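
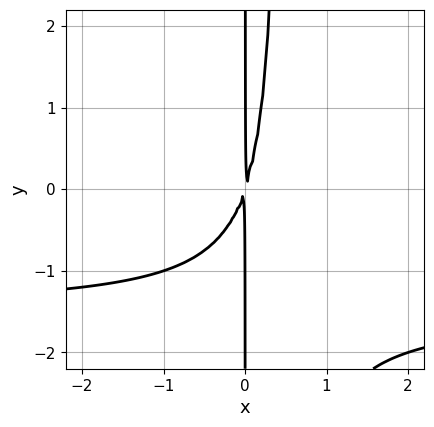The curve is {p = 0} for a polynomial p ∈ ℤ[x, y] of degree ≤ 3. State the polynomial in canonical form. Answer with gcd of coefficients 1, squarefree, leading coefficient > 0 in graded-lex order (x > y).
2*x^2*y + 3*x^2 - x*y

(a) The degree is 3 — a generic line meets the curve in up to 3 points.
(b) From the visible intercepts: every point of the y-axis in the box is on the curve.
(c) Fitting integer coefficients to these (and the overall shape) gives p.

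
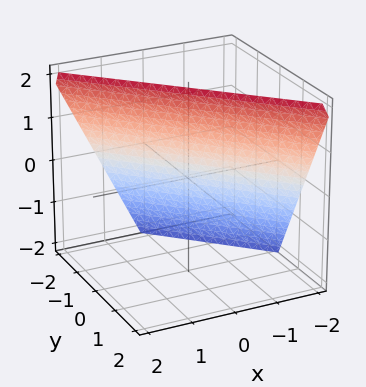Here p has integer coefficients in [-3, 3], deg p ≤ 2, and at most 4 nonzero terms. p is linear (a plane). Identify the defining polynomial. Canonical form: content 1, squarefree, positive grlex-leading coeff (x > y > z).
2*x + 2*y - z + 2

(a) Degree: every cross-section is a straight line — this is a plane, so deg p = 1.
(b) From the visible intercepts: it meets the x-axis at x = -1 (among the integer gridlines); it meets the z-axis at z = 2 (among the integer gridlines); it meets the y-axis at y = -1 (among the integer gridlines).
(c) Together with the visible shape, these determine p as stated.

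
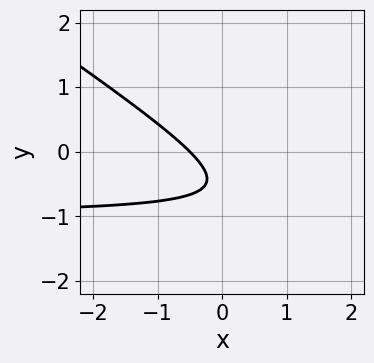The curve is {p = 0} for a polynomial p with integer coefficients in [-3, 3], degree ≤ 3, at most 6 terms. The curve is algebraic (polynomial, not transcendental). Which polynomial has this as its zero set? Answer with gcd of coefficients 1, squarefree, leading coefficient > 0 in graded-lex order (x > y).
Degree: the shape is more complex than any degree-1 curve, so deg p = 2.
From the visible intercepts: no y-intercept at any integer in the box.
Together with the visible shape, these determine p as stated.

2*x*y + 3*y^2 + 2*x + 3*y + 1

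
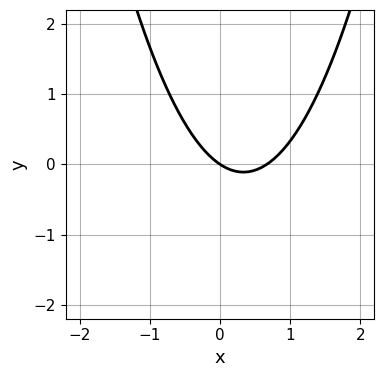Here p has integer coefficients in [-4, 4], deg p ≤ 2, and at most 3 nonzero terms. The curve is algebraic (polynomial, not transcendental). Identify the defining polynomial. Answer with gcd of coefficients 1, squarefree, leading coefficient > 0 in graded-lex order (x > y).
3*x^2 - 2*x - 3*y

1. The degree is 2 — a generic line meets the curve in up to 2 points.
2. Reading off the gridlines: it crosses the y-axis at the gridline y = 0; it crosses the x-axis at the gridline x = 0.
3. Fitting integer coefficients to these (and the overall shape) gives p.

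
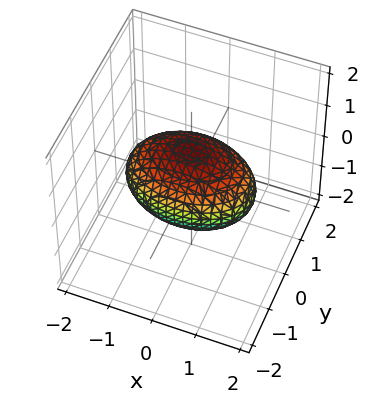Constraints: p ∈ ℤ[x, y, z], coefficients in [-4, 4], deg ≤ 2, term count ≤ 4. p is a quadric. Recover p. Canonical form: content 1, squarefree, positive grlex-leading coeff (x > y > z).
x^2 + 2*y^2 + 2*z^2 - 2

Degree: bounded and convex; a quadric, so deg p = 2.
Symmetries: the x ↦ −x reflection is a symmetry, so x appears only in even powers; it's symmetric under z → −z, forcing even powers of z; mirror symmetry y ↦ −y ⇒ only even powers of y.
Observable constraints: the y-axis gridline crossings are at y ∈ {-1, 1}; among the integer gridlines, it crosses the z-axis at z ∈ {-1, 1}.
Fitting integer coefficients to these (and the overall shape) gives p.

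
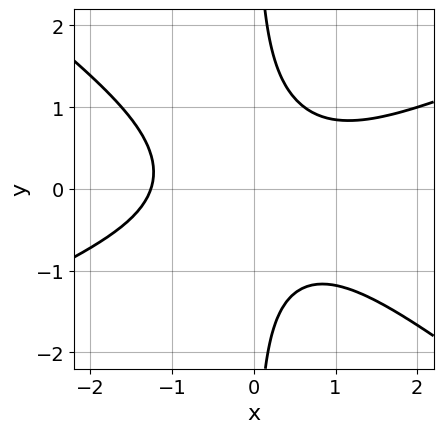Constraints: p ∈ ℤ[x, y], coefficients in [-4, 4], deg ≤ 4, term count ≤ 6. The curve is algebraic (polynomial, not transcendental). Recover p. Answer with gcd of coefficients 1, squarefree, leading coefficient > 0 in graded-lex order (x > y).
(a) The degree is 3 — no degree-2 curve has this shape.
(b) Against the integer gridlines: the curve avoids every integer y-axis point in the box.
(c) Matching integer coefficients to the picture gives p.

x^3 - x^2*y - 3*x*y^2 + 2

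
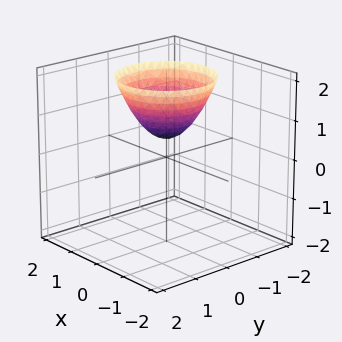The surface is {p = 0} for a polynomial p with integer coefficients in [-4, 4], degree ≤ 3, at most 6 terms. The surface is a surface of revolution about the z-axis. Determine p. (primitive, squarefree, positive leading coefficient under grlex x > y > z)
2*x^2 + 2*y^2 - 2*z + 1

First, the degree is 2 — no degree-1 surface has this shape.
Next, by symmetry, the z-axis is an axis of rotation, so x and y enter only as x² + y².
Then, observable constraints: a circular section at z = 2 has radius between 1 and 2; the surface avoids every integer x-axis point in the box.
Finally, assembling these constraints gives the stated polynomial.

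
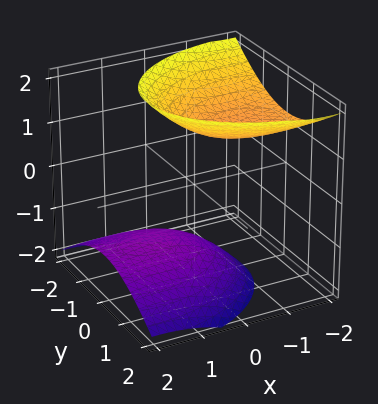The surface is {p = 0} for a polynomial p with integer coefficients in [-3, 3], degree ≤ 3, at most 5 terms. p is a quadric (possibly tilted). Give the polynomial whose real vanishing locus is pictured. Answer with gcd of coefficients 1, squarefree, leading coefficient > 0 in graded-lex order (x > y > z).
1. I count 2 distinct pieces. They look like related sheets of one shape, so recover p as a whole.
2. deg p = 2. A generic line meets the surface in up to 2 points.
3. From the axis intercepts and sections: the surface avoids every integer y-axis point in the box; no x-intercept at any integer in the box.
4. Together with the visible shape, these determine p as stated.

x^2 + 2*x*z + 2*y^2 - 2*z^2 + 3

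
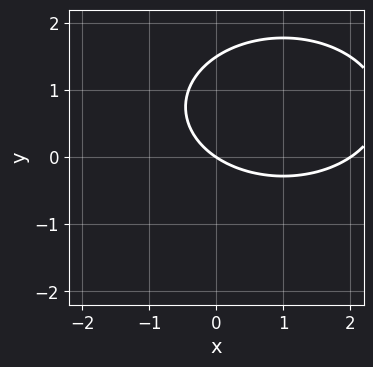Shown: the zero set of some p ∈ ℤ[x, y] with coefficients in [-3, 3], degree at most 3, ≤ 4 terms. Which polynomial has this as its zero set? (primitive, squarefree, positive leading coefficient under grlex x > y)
x^2 + 2*y^2 - 2*x - 3*y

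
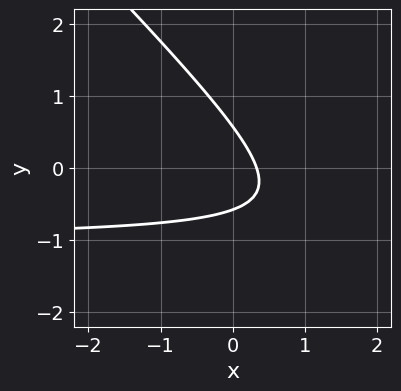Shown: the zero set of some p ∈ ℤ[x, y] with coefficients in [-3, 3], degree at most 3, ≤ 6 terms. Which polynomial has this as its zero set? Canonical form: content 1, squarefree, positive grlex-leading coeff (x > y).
First, the degree is 2 — the shape is more complex than any degree-1 curve.
Finally, putting this together gives p.

3*x*y + 3*y^2 + 3*x - 1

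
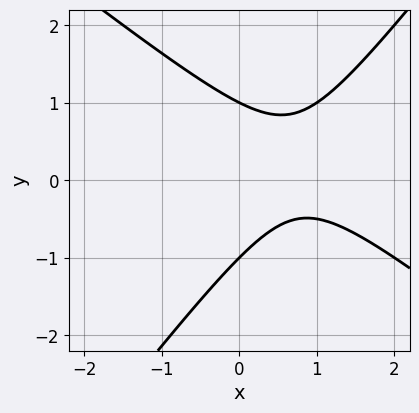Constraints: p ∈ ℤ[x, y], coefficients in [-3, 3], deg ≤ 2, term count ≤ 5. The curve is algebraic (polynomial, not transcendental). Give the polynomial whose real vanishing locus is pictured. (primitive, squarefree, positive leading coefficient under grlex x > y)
2*x^2 + x*y - 2*y^2 - 3*x + 2

First, degree: no degree-1 curve has this shape, so deg p = 2.
Then, observable constraints: no x-intercept at any integer in the box; among the integer gridlines, it crosses the y-axis at y ∈ {-1, 1}.
Finally, the integer polynomial consistent with all of this is the stated p.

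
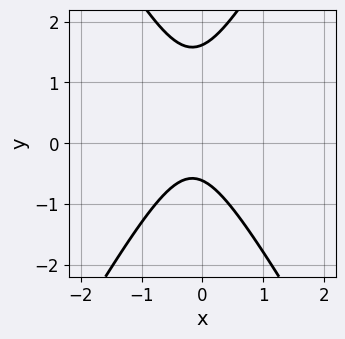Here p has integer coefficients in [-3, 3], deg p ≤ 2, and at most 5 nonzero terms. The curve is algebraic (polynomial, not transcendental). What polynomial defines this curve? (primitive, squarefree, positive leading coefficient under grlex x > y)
3*x^2 - y^2 + x + y + 1

First, degree: no degree-1 curve has this shape, so deg p = 2.
Then, checking where it meets the axes: the curve avoids every integer x-axis point in the box.
Finally, these observations pin down the coefficients.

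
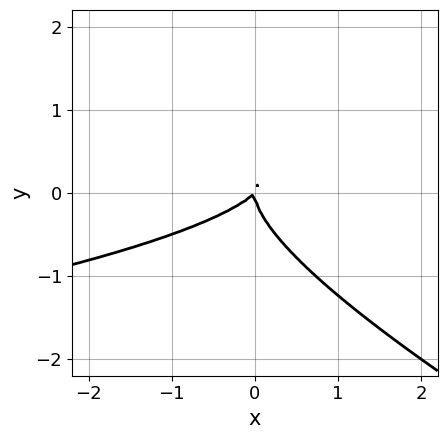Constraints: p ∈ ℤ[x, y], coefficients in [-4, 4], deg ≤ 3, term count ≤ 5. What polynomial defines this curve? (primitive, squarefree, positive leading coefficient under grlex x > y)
The degree is 3 — no degree-2 curve has this shape.
From the axis intercepts and sections: one x-axis crossing is at x = 0; it crosses the y-axis at the gridline y = 0.
Solving for integer coefficients yields p as stated.

x*y^2 + 2*y^3 + x^2 - x*y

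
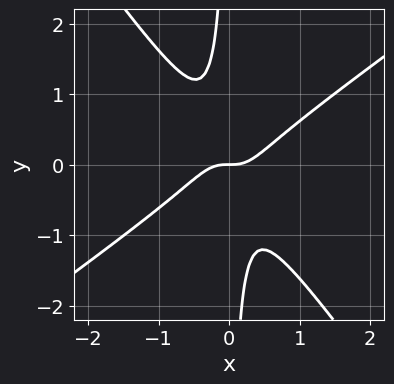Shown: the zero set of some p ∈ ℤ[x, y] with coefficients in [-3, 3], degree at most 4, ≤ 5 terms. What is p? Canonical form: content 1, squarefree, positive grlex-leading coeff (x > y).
3*x^3 - 2*x^2*y - 3*x*y^2 - y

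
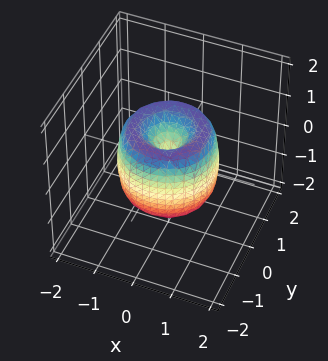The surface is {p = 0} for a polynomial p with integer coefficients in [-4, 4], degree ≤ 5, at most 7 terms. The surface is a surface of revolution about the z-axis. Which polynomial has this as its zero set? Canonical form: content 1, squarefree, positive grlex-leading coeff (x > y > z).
2*x^4 + 4*x^2*y^2 + 2*y^4 - 3*x^2 - 3*y^2 + z^2

The degree is 4 — the shape is more complex than any degree-3 surface.
Symmetries: rotational symmetry about the z-axis ⇒ p depends on x, y only through x² + y².
Checking where it meets the axes: a circular section at z = -1 has radius between 0 and 1; one y-axis crossing is at y = 0; it crosses the z-axis at the gridline z = 0; one x-axis crossing is at x = 0.
Putting this together gives p.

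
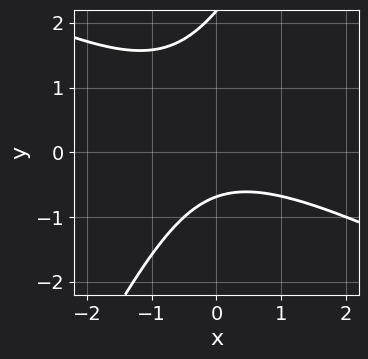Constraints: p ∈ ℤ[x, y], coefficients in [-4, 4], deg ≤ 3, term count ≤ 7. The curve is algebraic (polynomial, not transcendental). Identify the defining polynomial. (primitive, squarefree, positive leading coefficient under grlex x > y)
2*x^2 + 3*x*y - 2*y^2 + 3*y + 3

Degree: the shape is more complex than any degree-1 curve, so deg p = 2.
Reading off the gridlines: no x-intercept at any integer in the box.
Assembling these constraints gives the stated polynomial.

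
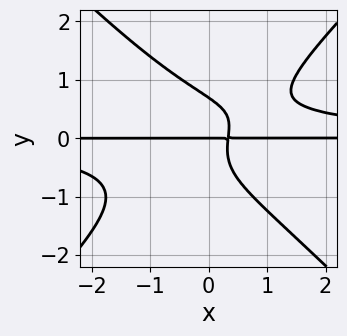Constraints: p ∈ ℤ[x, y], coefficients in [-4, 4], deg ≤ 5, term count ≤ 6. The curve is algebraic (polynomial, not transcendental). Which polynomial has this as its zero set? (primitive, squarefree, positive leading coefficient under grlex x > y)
3*x^2*y^2 - 3*y^4 - 3*x*y + y

(a) deg p = 4.
(b) From the visible intercepts: it meets the y-axis at y = 0 (among the integer gridlines); every point of the x-axis in the box is on the curve.
(c) Together with the visible shape, these determine p as stated.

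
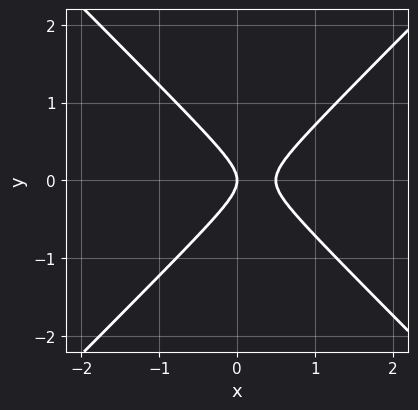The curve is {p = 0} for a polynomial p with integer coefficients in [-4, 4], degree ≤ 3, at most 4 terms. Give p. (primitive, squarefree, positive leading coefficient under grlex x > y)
First, deg p = 2.
Then, symmetries: the y ↦ −y reflection is a symmetry, so y appears only in even powers.
Then, from the visible intercepts: it meets the x-axis at x = 0 (among the integer gridlines); one y-axis crossing is at y = 0.
Finally, assembling these constraints gives the stated polynomial.

2*x^2 - 2*y^2 - x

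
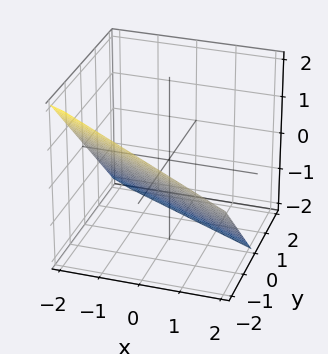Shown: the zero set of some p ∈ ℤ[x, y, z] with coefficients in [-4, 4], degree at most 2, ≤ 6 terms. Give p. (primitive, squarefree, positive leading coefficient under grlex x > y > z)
x + 2*y + 2*z + 2

First, deg p = 1. Every cross-section is a straight line — this is a plane.
Then, from the axis intercepts and sections: one z-axis crossing is at z = -1; it meets the y-axis at y = -1 (among the integer gridlines).
Finally, assembling these constraints gives the stated polynomial. Check: (-2, 0, 0) on the x-axis lies on the surface, and p(-2, 0, 0) = 0. ✓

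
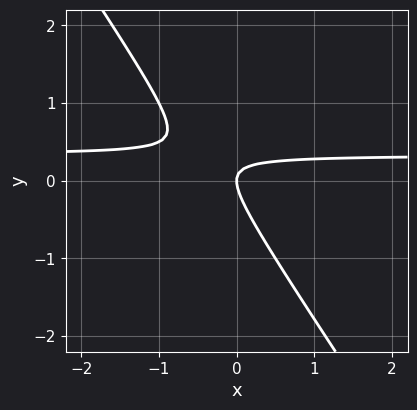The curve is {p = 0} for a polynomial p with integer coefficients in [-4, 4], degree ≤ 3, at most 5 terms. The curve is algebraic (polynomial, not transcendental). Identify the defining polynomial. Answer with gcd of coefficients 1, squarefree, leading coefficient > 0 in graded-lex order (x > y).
3*x*y + 2*y^2 - x

1. Degree: the shape is more complex than any degree-1 curve, so deg p = 2.
2. From the axis intercepts and sections: it crosses the y-axis at the gridline y = 0; one x-axis crossing is at x = 0.
3. These observations pin down the coefficients.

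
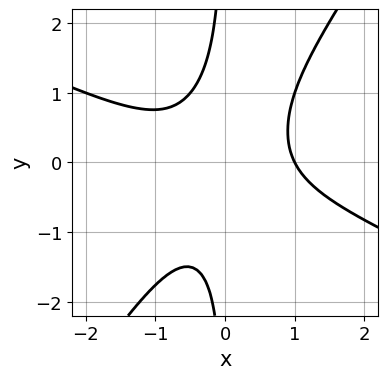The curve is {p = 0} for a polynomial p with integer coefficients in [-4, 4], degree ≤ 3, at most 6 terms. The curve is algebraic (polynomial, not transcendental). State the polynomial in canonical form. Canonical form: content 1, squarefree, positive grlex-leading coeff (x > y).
2*x^3 + 3*x^2*y - 3*x*y^2 - 2

Degree: no degree-2 curve has this shape, so deg p = 3.
From the visible intercepts: it meets the x-axis at x = 1 (among the integer gridlines); no y-intercept at any integer in the box.
Solving for integer coefficients yields p as stated.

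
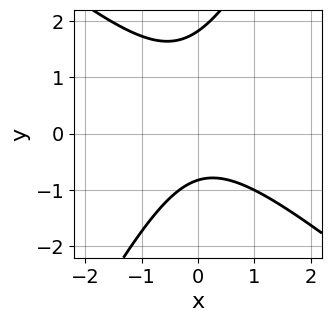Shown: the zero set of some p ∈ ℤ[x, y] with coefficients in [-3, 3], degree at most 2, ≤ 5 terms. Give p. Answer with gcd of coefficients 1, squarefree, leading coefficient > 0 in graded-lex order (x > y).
3*x^2 + 2*x*y - 2*y^2 + 2*y + 3

(a) Degree: a generic line meets the curve in up to 2 points, so deg p = 2.
(b) From the axis intercepts and sections: no x-intercept at any integer in the box.
(c) Matching integer coefficients to the picture gives p.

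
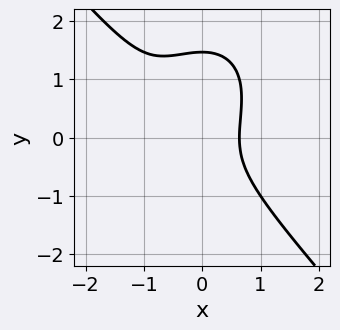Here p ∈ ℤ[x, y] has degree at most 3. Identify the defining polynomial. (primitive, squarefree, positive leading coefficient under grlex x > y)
Degree: no degree-2 curve has this shape, so deg p = 3.
Putting this together gives p.

3*x^3 + 2*y^3 + 3*x^2 - 2*y^2 - 2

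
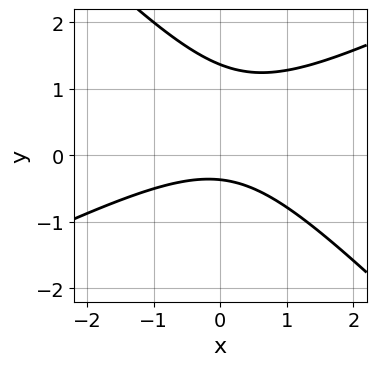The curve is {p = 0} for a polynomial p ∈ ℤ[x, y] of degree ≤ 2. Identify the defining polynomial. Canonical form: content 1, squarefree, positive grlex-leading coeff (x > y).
1. The degree is 2 — a generic line meets the curve in up to 2 points.
2. From the visible intercepts: it misses every integer gridline on the x-axis.
3. The integer polynomial consistent with all of this is the stated p.

x^2 - x*y - 2*y^2 + 2*y + 1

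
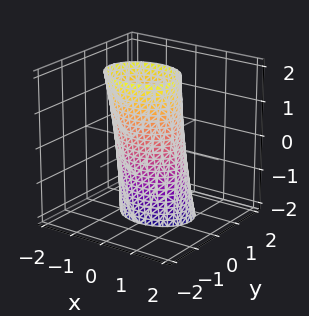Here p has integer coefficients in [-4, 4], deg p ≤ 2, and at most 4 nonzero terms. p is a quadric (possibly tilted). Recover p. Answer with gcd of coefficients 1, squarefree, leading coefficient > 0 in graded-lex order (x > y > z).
First, deg p = 2. The shape is more complex than any degree-1 surface.
Then, observable constraints: the surface avoids every integer z-axis point in the box; the x-axis gridline crossings are at x ∈ {-1, 1}.
Finally, assembling these constraints gives the stated polynomial.

2*x^2 + 3*y^2 + y*z - 2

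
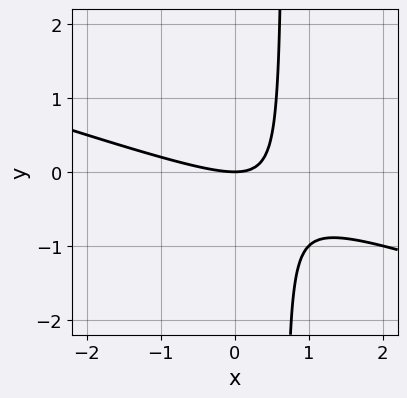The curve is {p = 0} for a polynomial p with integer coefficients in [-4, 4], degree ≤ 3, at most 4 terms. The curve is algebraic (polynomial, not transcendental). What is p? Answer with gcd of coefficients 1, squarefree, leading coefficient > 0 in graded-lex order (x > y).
x^2 + 3*x*y - 2*y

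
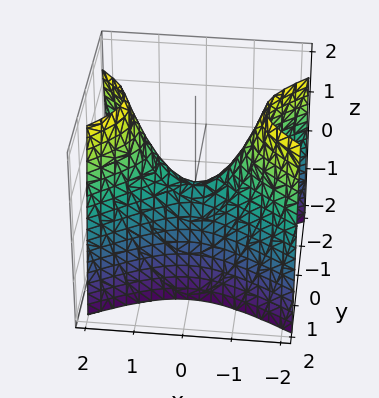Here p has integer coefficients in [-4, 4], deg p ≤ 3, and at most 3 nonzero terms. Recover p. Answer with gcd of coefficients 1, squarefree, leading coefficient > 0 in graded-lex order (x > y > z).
x^2 - 2*y^2 - z

First, degree: a hyperbolic paraboloid; a quadric, so deg p = 2.
Next, symmetries: it's symmetric under x → −x, forcing even powers of x; mirror symmetry y ↦ −y ⇒ only even powers of y.
Next, observable constraints: it crosses the y-axis at the gridline y = 0; it meets the z-axis at z = 0 (among the integer gridlines); one x-axis crossing is at x = 0.
Finally, these observations pin down the coefficients.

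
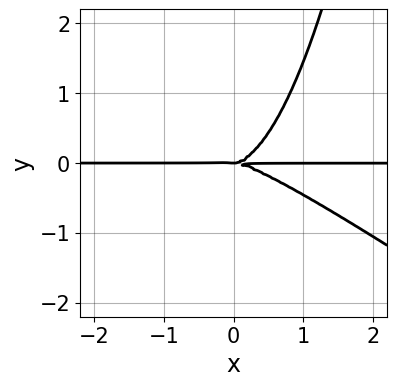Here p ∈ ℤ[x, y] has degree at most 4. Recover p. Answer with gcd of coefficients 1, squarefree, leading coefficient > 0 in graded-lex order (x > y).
2*x^3*y + 3*x^2*y^2 - 3*y^3

1. Degree: a generic line meets the curve in up to 4 points, so deg p = 4.
2. Checking where it meets the axes: one y-axis crossing is at y = 0; the visible x-axis segment lies entirely on the curve.
3. Matching integer coefficients to the picture gives p.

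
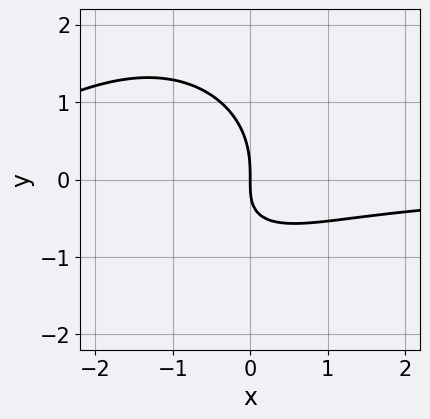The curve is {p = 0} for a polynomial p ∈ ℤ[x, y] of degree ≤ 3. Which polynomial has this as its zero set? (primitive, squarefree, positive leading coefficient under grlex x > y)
2*x^2*y + 2*y^3 + 3*x*y + 3*x

Degree: the shape is more complex than any degree-2 curve, so deg p = 3.
From the visible intercepts: one x-axis crossing is at x = 0; one y-axis crossing is at y = 0.
Assembling these constraints gives the stated polynomial.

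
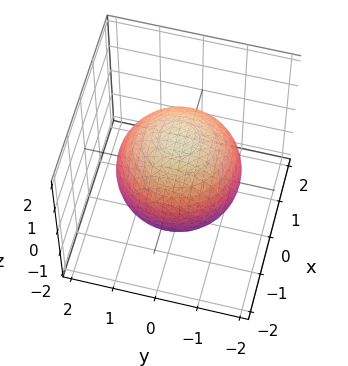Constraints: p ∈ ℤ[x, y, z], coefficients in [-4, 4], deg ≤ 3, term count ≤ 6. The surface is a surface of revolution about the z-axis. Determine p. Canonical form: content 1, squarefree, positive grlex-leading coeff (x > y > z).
x^2 + y^2 + z^2 - 2

deg p = 2. The shape is more complex than any degree-1 surface.
Symmetries: the z-axis is an axis of rotation, so x and y enter only as x² + y².
Against the integer gridlines: a circular section at z = 0 has radius between 1 and 2.
Together with the visible shape, these determine p as stated.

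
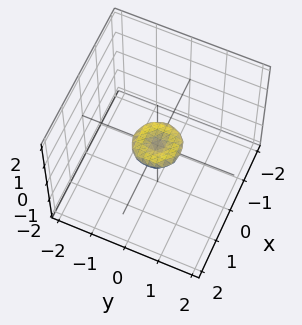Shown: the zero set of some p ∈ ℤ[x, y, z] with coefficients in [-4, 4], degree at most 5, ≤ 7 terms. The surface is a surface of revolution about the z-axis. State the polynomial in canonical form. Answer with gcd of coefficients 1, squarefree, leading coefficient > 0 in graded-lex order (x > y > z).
The degree is 4 — a generic line meets the surface in up to 4 points.
Symmetries: the z-axis is an axis of rotation, so x and y enter only as x² + y².
Reading off the gridlines: a circular section at z = 0 has radius between 0 and 1; it meets the x-axis at x = 0 (among the integer gridlines); it crosses the y-axis at the gridline y = 0.
Together with the visible shape, these determine p as stated.

2*x^4 + 4*x^2*y^2 + 2*y^4 - x^2 - y^2 + 3*z^2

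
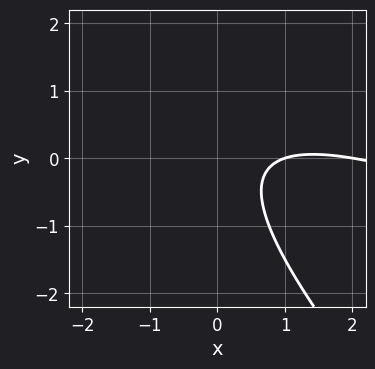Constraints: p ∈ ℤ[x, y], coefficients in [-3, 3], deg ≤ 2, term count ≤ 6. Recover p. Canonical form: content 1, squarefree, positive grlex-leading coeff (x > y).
x^2 + 3*x*y + 2*y^2 - 3*x + 2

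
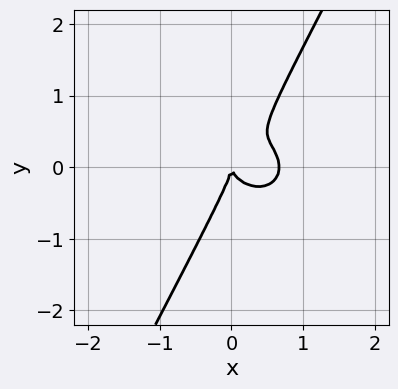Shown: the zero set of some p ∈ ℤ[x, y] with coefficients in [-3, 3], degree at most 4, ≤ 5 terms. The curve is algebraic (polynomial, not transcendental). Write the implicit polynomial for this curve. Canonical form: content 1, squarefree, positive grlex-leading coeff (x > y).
(a) deg p = 3. A generic line meets the curve in up to 3 points.
(b) Reading off the gridlines: it crosses the y-axis at the gridline y = 0; it meets the x-axis at x = 0 (among the integer gridlines).
(c) Fitting integer coefficients to these (and the overall shape) gives p.

3*x^3 + 3*x*y^2 - 2*y^3 - 2*x^2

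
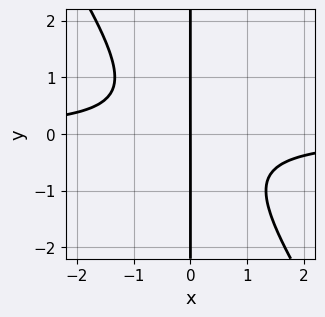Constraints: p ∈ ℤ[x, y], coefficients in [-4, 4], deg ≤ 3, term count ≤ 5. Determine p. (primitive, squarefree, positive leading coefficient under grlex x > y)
deg p = 3. A generic line meets the curve in up to 3 points.
Reading off the gridlines: every point of the y-axis in the box is on the curve; one x-axis crossing is at x = 0.
Solving for integer coefficients yields p as stated.

3*x^2*y + 2*x*y^2 + 2*x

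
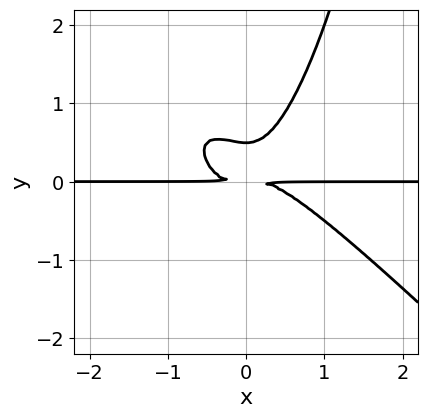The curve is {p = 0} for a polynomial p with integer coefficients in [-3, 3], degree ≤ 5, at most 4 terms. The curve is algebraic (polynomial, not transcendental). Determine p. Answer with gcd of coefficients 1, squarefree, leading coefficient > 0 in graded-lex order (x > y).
(a) Degree: no degree-3 curve has this shape, so deg p = 4.
(b) From the axis intercepts and sections: the visible x-axis segment lies entirely on the curve.
(c) Together with the visible shape, these determine p as stated.

2*x^3*y + 2*x^2*y^2 - 2*y^3 + y^2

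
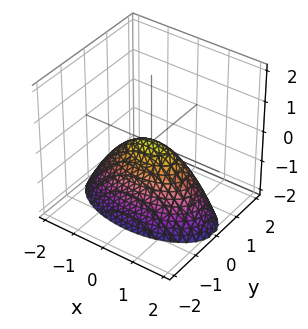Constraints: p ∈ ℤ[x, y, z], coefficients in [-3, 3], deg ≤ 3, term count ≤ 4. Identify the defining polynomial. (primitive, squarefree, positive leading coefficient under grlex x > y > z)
(a) deg p = 2. A paraboloid; a quadric.
(b) Symmetries: it's symmetric under y → −y, forcing even powers of y; the x ↦ −x reflection is a symmetry, so x appears only in even powers.
(c) Observable constraints: it crosses the y-axis at the gridline y = 0; it meets the x-axis at x = 0 (among the integer gridlines).
(d) The integer polynomial consistent with all of this is the stated p.

x^2 + 3*y^2 + 2*z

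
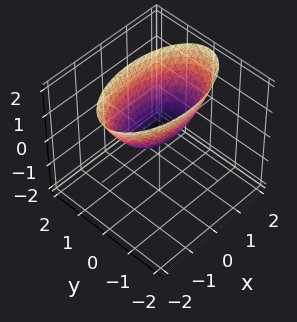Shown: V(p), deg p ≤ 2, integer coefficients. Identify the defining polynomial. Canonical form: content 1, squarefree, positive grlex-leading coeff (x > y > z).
x^2 + 3*y^2 - 2*z

(a) deg p = 2. A single bowl opening along one axis; a quadric.
(b) Symmetries: the x ↦ −x reflection is a symmetry, so x appears only in even powers; the y ↦ −y reflection is a symmetry, so y appears only in even powers.
(c) Against the integer gridlines: it meets the x-axis at x = 0 (among the integer gridlines); one z-axis crossing is at z = 0; it crosses the y-axis at the gridline y = 0.
(d) Together with the visible shape, these determine p as stated.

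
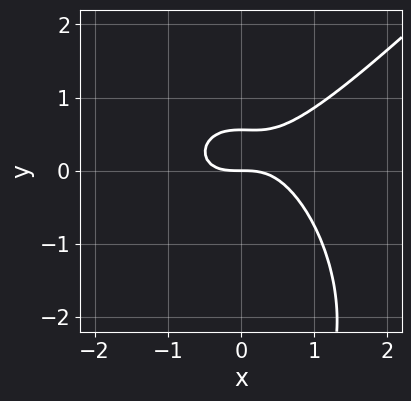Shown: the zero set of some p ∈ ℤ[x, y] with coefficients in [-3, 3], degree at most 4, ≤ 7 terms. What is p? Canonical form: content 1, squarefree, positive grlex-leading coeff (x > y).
1. Degree: no degree-2 curve has this shape, so deg p = 3.
2. From the visible intercepts: one y-axis crossing is at y = 0; it crosses the x-axis at the gridline x = 0.
3. The integer polynomial consistent with all of this is the stated p.

2*x^3 - x^2*y - y^3 - 3*y^2 + 2*y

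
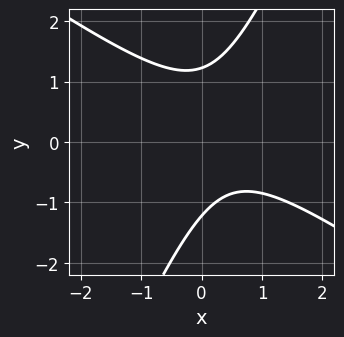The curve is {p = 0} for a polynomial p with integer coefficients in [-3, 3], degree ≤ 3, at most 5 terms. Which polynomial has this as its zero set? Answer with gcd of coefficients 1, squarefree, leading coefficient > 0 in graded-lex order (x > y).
1. deg p = 2.
2. Reading off the gridlines: it misses every integer gridline on the x-axis.
3. Matching integer coefficients to the picture gives p.

3*x^2 + 3*x*y - 2*y^2 - 2*x + 3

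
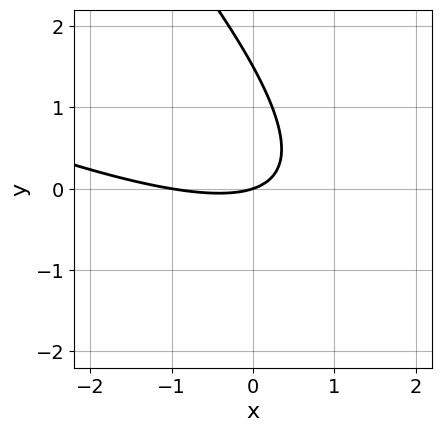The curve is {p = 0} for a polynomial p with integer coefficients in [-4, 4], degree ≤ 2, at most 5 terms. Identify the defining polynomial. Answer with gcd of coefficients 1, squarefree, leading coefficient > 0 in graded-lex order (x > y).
x^2 + 3*x*y + 2*y^2 + x - 3*y

First, degree: the shape is more complex than any degree-1 curve, so deg p = 2.
Next, against the integer gridlines: the x-axis gridline crossings are at x ∈ {-1, 0}; one y-axis crossing is at y = 0.
Finally, solving for integer coefficients yields p as stated.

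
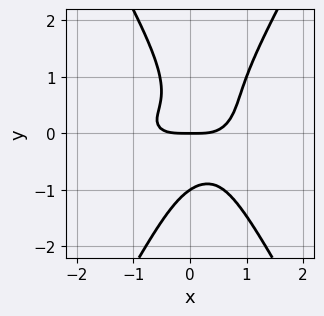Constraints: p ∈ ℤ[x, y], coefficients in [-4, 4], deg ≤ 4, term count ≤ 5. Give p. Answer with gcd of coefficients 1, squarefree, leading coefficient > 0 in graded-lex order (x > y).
Degree: the shape is more complex than any degree-3 curve, so deg p = 4.
Reading off the gridlines: it crosses the x-axis at the gridline x = 0; among the integer gridlines, it crosses the y-axis at y ∈ {-1, 0}.
The integer polynomial consistent with all of this is the stated p.

x^4 + 3*x^2*y^2 - y^4 - 2*x*y^2 - y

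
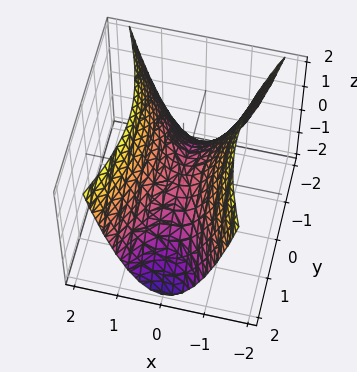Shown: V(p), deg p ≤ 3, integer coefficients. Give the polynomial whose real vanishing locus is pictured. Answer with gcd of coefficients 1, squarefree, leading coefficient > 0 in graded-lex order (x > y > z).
1. Degree: a saddle surface; a quadric, so deg p = 2.
2. Symmetries: the x ↦ −x reflection is a symmetry, so x appears only in even powers; it's symmetric under y → −y, forcing even powers of y.
3. Observable constraints: it meets the z-axis at z = 0 (among the integer gridlines); it meets the y-axis at y = 0 (among the integer gridlines); it meets the x-axis at x = 0 (among the integer gridlines).
4. Fitting integer coefficients to these (and the overall shape) gives p.

3*x^2 - y^2 - 2*z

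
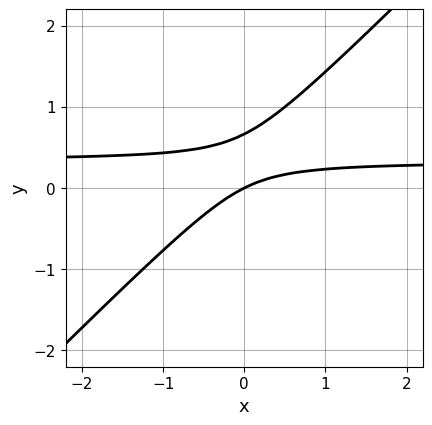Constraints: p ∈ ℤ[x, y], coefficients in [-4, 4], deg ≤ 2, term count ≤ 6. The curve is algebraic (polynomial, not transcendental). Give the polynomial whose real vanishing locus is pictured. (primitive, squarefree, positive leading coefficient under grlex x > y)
3*x*y - 3*y^2 - x + 2*y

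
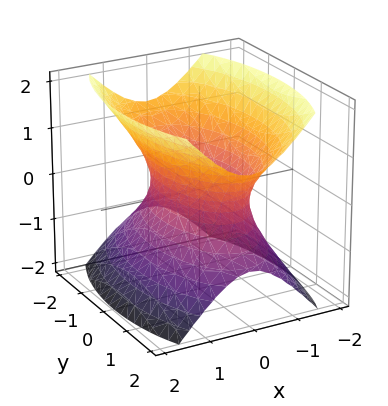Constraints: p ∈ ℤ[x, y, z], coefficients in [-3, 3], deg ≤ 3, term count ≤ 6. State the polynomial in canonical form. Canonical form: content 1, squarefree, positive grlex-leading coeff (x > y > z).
3*x^2 + y^2 - 2*z^2 - 2

First, the degree is 2 — an hourglass — one-sheet hyperboloid; a quadric.
Then, symmetries: mirror symmetry z ↦ −z ⇒ only even powers of z; the y ↦ −y reflection is a symmetry, so y appears only in even powers; it's symmetric under x → −x, forcing even powers of x.
Then, checking where it meets the axes: the surface avoids every integer z-axis point in the box.
Finally, assembling these constraints gives the stated polynomial.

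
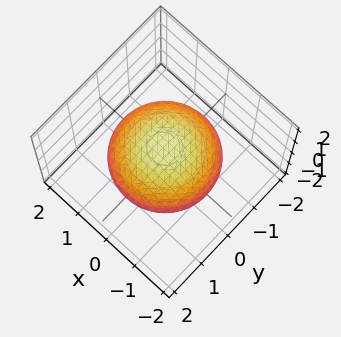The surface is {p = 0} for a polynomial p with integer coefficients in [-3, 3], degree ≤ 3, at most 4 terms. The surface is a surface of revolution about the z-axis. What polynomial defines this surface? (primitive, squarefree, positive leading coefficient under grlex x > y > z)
Degree: the shape is more complex than any degree-1 surface, so deg p = 2.
Symmetries: rotational symmetry about the z-axis ⇒ p depends on x, y only through x² + y².
Reading off the gridlines: a circular section at z = 0 has radius between 1 and 2.
Putting this together gives p.

x^2 + y^2 + 3*z^2 - 2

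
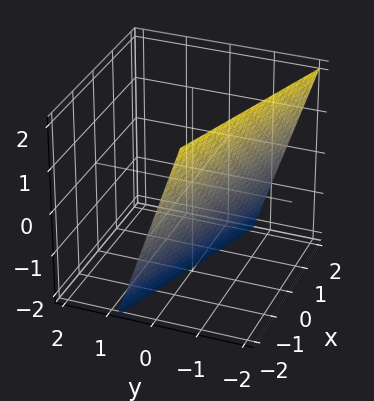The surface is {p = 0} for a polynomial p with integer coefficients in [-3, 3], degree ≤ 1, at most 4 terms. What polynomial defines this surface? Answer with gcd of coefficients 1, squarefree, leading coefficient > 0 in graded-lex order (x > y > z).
deg p = 1. Every cross-section is a straight line — this is a plane.
Checking where it meets the axes: one x-axis crossing is at x = -2; it crosses the z-axis at the gridline z = -2.
The integer polynomial consistent with all of this is the stated p.

x + 3*y + z + 2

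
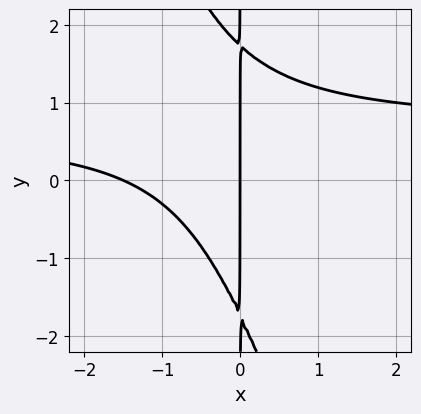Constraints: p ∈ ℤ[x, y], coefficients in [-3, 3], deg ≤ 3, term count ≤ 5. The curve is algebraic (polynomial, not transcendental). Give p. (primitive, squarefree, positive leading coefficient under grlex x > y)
1. Degree: no degree-2 curve has this shape, so deg p = 3.
2. Checking where it meets the axes: every point of the y-axis in the box is on the curve; one x-axis crossing is at x = 0.
3. Fitting integer coefficients to these (and the overall shape) gives p.

3*x^2*y + x*y^2 - 2*x^2 - 3*x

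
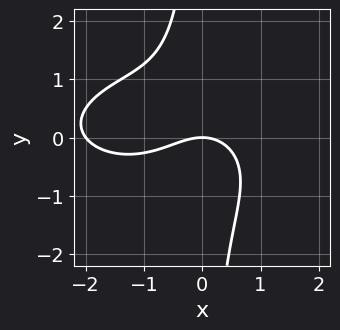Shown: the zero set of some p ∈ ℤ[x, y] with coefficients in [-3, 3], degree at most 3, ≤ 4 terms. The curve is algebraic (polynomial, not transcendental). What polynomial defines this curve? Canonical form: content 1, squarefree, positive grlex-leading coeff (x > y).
x^3 + 3*x*y^2 + 2*x^2 + 3*y

(a) Degree: the shape is more complex than any degree-2 curve, so deg p = 3.
(b) From the visible intercepts: one y-axis crossing is at y = 0; the x-axis gridline crossings are at x ∈ {-2, 0}.
(c) Solving for integer coefficients yields p as stated.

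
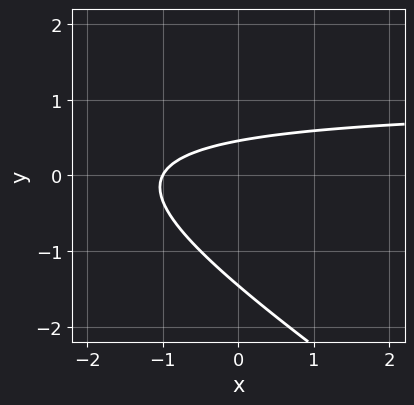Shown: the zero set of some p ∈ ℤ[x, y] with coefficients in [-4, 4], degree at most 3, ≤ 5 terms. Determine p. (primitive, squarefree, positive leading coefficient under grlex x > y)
2*x*y + 3*y^2 - 2*x + 3*y - 2

Degree: the shape is more complex than any degree-1 curve, so deg p = 2.
Reading off the gridlines: it meets the x-axis at x = -1 (among the integer gridlines).
Assembling these constraints gives the stated polynomial.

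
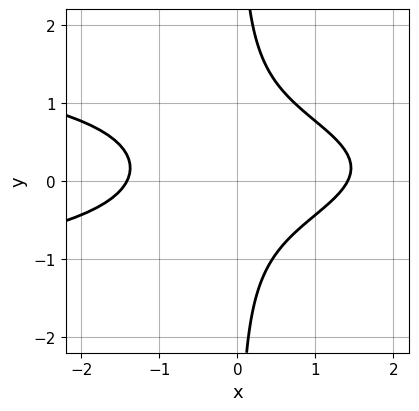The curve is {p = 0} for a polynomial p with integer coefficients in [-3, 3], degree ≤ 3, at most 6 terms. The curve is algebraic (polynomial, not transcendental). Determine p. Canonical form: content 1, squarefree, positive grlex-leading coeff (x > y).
3*x*y^2 + x^2 - x*y - 2

First, degree: a generic line meets the curve in up to 3 points, so deg p = 3.
Then, from the visible intercepts: the curve avoids every integer y-axis point in the box.
Finally, these observations pin down the coefficients.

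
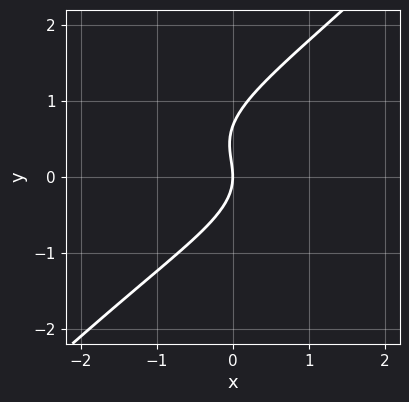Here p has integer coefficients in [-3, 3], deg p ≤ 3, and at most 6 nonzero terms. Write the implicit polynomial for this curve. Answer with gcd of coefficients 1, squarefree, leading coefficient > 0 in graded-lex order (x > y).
3*x*y^2 - 3*y^3 - x*y + 2*y^2 + 3*x

First, degree: no degree-2 curve has this shape, so deg p = 3.
Next, from the visible intercepts: it crosses the y-axis at the gridline y = 0; it crosses the x-axis at the gridline x = 0.
Finally, fitting integer coefficients to these (and the overall shape) gives p.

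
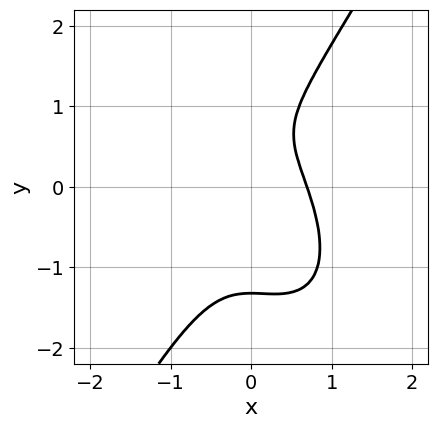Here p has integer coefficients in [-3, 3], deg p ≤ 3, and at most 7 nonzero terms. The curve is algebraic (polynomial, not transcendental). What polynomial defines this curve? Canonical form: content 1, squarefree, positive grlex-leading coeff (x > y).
(a) deg p = 3. A generic line meets the curve in up to 3 points.
(b) Putting this together gives p.

3*x^3 + x^2*y - y^3 + y - 1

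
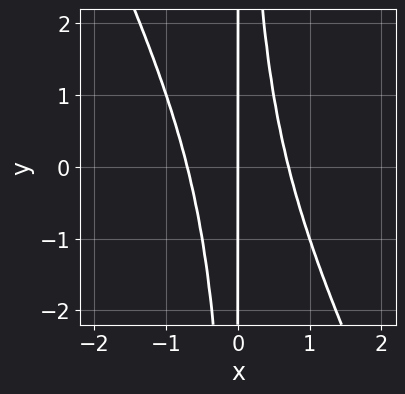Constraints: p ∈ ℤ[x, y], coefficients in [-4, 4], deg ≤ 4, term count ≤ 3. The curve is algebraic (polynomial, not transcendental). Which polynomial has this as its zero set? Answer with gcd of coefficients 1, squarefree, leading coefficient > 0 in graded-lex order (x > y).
First, the degree is 3 — no degree-2 curve has this shape.
Then, observable constraints: it meets the x-axis at x = 0 (among the integer gridlines); every point of the y-axis in the box is on the curve.
Finally, the integer polynomial consistent with all of this is the stated p.

2*x^3 + x^2*y - x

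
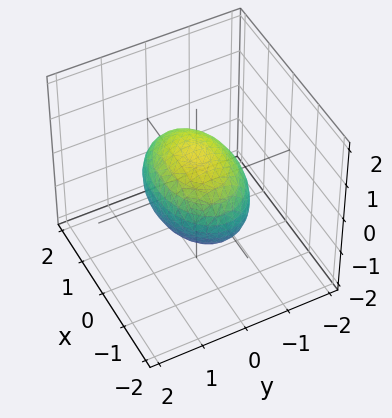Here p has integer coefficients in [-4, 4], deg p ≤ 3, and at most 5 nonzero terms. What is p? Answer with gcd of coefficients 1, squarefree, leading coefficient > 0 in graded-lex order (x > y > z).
deg p = 2. Bounded and convex; a quadric.
Symmetries: mirror symmetry z ↦ −z ⇒ only even powers of z; it's symmetric under y → −y, forcing even powers of y; the x ↦ −x reflection is a symmetry, so x appears only in even powers.
From the axis intercepts and sections: the y-axis gridline crossings are at y ∈ {-1, 1}; among the integer gridlines, it crosses the z-axis at z ∈ {-1, 1}.
Together with the visible shape, these determine p as stated.

x^2 + 2*y^2 + 2*z^2 - 2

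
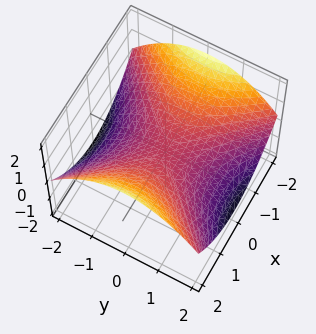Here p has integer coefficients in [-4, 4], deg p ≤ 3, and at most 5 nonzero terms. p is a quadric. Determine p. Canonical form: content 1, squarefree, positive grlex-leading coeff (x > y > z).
x^2 - y^2 - 3*z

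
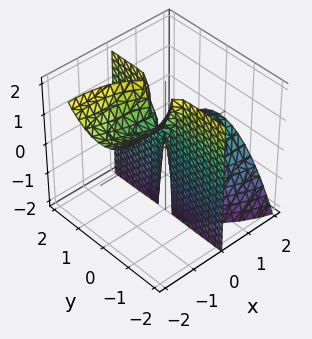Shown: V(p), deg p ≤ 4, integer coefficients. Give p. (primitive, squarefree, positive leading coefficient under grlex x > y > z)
x^3 + 3*x^2*z + 3*x*y^2 - 2*x^2

(a) The degree is 3 — the shape is more complex than any degree-2 surface.
(b) Reading off the gridlines: it crosses the x-axis at the gridline x = 2; every point of the y-axis in the box is on the surface; the visible z-axis segment lies entirely on the surface.
(c) Putting this together gives p.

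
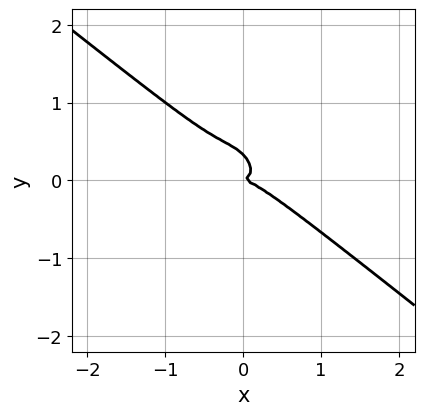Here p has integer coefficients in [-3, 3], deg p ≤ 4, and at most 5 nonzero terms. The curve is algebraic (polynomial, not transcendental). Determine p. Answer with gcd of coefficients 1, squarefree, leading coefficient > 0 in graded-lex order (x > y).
2*x^3 + 3*x^2*y + 3*x*y^2 + 3*y^3 - y^2

First, degree: no degree-2 curve has this shape, so deg p = 3.
Then, checking where it meets the axes: one x-axis crossing is at x = 0; it meets the y-axis at y = 0 (among the integer gridlines).
Finally, assembling these constraints gives the stated polynomial.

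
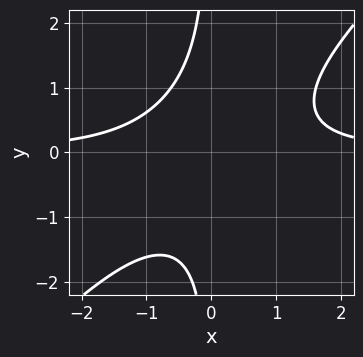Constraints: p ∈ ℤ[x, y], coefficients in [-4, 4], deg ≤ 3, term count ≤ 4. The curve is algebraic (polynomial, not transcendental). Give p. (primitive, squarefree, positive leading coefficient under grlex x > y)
(a) The degree is 3 — a generic line meets the curve in up to 3 points.
(b) Reading off the gridlines: the curve avoids every integer y-axis point in the box; it misses every integer gridline on the x-axis.
(c) Solving for integer coefficients yields p as stated.

x^2*y - x*y^2 - 1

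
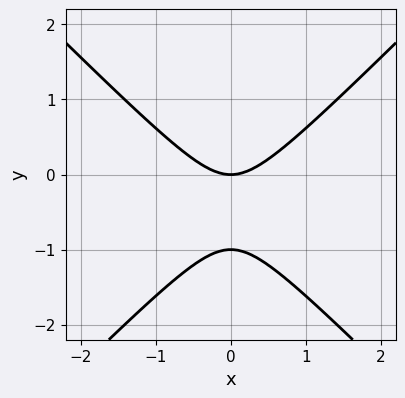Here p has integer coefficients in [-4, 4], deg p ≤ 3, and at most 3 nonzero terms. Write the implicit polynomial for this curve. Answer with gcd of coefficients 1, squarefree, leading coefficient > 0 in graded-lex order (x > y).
x^2 - y^2 - y

1. Degree: the shape is more complex than any degree-1 curve, so deg p = 2.
2. Symmetries: mirror symmetry x ↦ −x ⇒ only even powers of x.
3. Observable constraints: it meets the x-axis at x = 0 (among the integer gridlines); among the integer gridlines, it crosses the y-axis at y ∈ {-1, 0}.
4. Solving for integer coefficients yields p as stated.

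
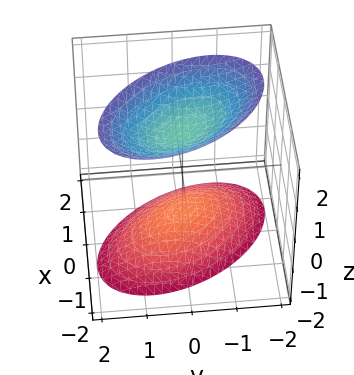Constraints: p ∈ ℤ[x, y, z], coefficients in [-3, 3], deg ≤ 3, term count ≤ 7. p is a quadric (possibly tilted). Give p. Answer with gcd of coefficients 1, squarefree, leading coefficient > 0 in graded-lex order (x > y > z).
1. There are 2 components. Treating them together as one polynomial.
2. Degree: a generic line meets the surface in up to 2 points, so deg p = 2.
3. From the axis intercepts and sections: it misses every integer gridline on the y-axis; no x-intercept at any integer in the box.
4. Matching integer coefficients to the picture gives p.

3*x^2 + 2*x*y + 2*y^2 - 2*z^2 + 3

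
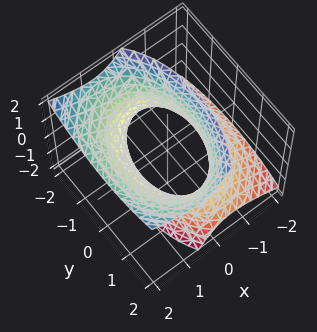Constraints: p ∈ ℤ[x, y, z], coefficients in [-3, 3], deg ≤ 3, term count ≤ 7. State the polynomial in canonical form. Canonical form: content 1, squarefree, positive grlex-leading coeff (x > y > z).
1. The degree is 2 — no degree-1 surface has this shape.
2. Reading off the gridlines: the x-axis gridline crossings are at x ∈ {-1, 1}; no z-intercept at any integer in the box.
3. Assembling these constraints gives the stated polynomial.

2*x^2 - 2*x*z + y^2 - z^2 - 2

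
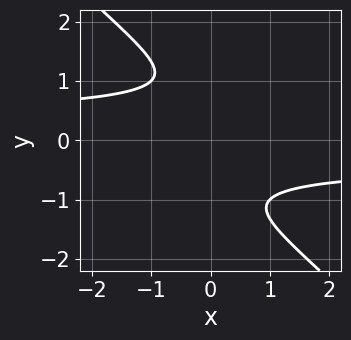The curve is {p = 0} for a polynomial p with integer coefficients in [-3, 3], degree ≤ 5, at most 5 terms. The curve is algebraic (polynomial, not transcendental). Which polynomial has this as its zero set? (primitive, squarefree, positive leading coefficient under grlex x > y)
x*y^3 + y^4 - y^2 + 1

1. Degree: no degree-3 curve has this shape, so deg p = 4.
2. Checking where it meets the axes: no y-intercept at any integer in the box; no x-intercept at any integer in the box.
3. Matching integer coefficients to the picture gives p.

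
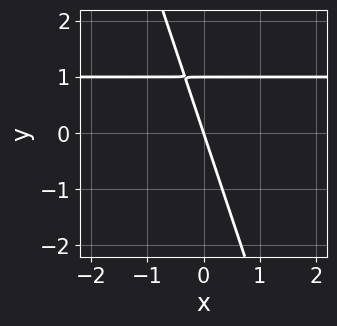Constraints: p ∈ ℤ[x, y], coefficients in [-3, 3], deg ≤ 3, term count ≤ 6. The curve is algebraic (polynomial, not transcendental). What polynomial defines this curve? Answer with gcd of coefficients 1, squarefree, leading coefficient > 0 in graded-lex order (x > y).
3*x*y + y^2 - 3*x - y

(a) The degree is 2 — a generic line meets the curve in up to 2 points.
(b) Checking where it meets the axes: the y-axis gridline crossings are at y ∈ {0, 1}; it meets the x-axis at x = 0 (among the integer gridlines).
(c) Assembling these constraints gives the stated polynomial.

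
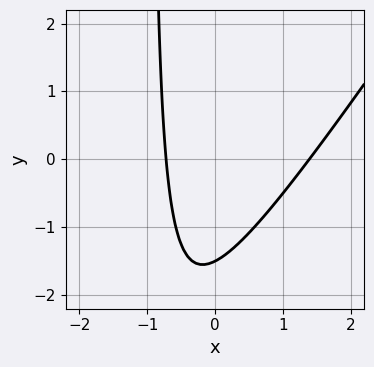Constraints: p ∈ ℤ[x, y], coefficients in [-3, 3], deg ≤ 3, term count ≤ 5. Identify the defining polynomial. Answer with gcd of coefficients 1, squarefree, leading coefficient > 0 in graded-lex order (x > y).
First, degree: no degree-1 curve has this shape, so deg p = 2.
Finally, putting this together gives p.

3*x^2 - 2*x*y - 2*x - 2*y - 3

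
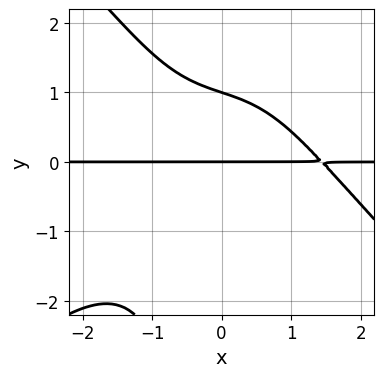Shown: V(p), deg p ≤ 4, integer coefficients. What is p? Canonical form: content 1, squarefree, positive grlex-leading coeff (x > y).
x^3*y - x*y^3 + 2*x*y^2 + 3*y^2 - 3*y

Degree: the shape is more complex than any degree-3 curve, so deg p = 4.
Checking where it meets the axes: the visible x-axis segment lies entirely on the curve; the y-axis gridline crossings are at y ∈ {0, 1}.
Assembling these constraints gives the stated polynomial.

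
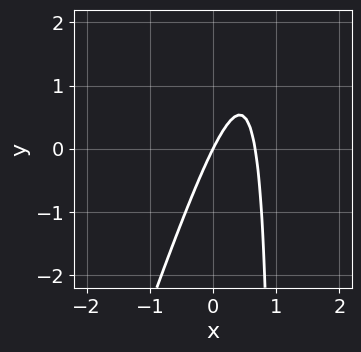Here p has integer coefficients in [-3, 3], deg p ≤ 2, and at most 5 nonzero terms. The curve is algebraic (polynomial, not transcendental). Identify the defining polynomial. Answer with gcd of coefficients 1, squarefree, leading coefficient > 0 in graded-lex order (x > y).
First, degree: no degree-1 curve has this shape, so deg p = 2.
Then, observable constraints: it meets the y-axis at y = 0 (among the integer gridlines); it meets the x-axis at x = 0 (among the integer gridlines).
Finally, these observations pin down the coefficients.

3*x^2 - x*y - 2*x + y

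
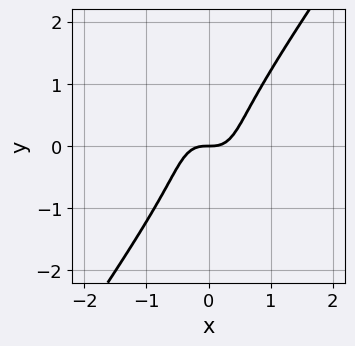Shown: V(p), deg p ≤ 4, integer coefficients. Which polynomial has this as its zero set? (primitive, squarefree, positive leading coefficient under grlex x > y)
(a) Degree: the shape is more complex than any degree-2 curve, so deg p = 3.
(b) Observable constraints: it crosses the y-axis at the gridline y = 0; one x-axis crossing is at x = 0.
(c) Putting this together gives p.

3*x^3 - y^3 - y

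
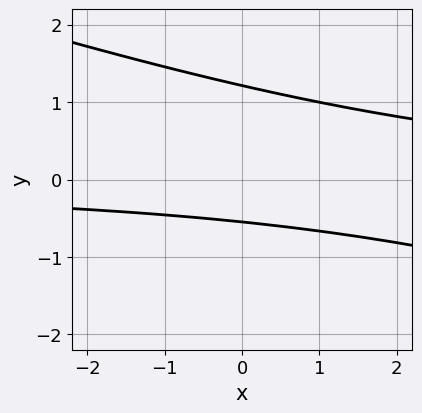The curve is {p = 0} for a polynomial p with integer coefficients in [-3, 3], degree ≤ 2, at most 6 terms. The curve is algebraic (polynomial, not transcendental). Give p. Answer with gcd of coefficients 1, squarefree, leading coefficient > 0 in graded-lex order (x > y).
(a) Degree: no degree-1 curve has this shape, so deg p = 2.
(b) Checking where it meets the axes: the curve avoids every integer x-axis point in the box.
(c) The integer polynomial consistent with all of this is the stated p.

x*y + 3*y^2 - 2*y - 2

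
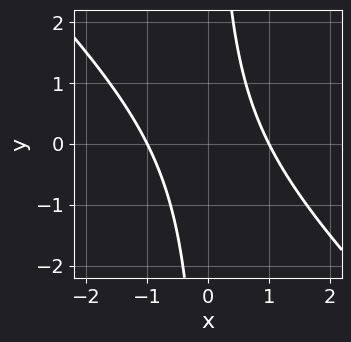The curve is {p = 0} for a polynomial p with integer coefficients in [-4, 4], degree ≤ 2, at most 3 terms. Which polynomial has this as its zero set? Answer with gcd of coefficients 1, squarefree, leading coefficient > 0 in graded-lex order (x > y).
deg p = 2. A generic line meets the curve in up to 2 points.
Observable constraints: the curve avoids every integer y-axis point in the box; the x-axis gridline crossings are at x ∈ {-1, 1}.
These observations pin down the coefficients.

x^2 + x*y - 1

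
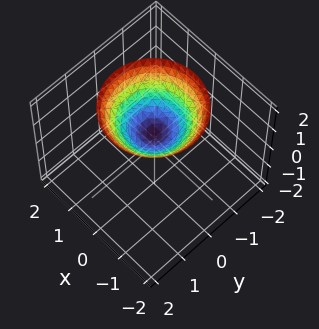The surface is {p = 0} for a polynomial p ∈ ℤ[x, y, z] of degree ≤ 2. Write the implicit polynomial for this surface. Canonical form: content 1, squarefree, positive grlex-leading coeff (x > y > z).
deg p = 2. The shape is more complex than any degree-1 surface.
Symmetry: the z-axis is an axis of rotation, so x and y enter only as x² + y².
Reading off the gridlines: a circular section at z = 2 has radius between 1 and 2; it misses every integer gridline on the x-axis; it misses every integer gridline on the y-axis.
Matching integer coefficients to the picture gives p.

2*x^2 + 2*y^2 - 3*z + 2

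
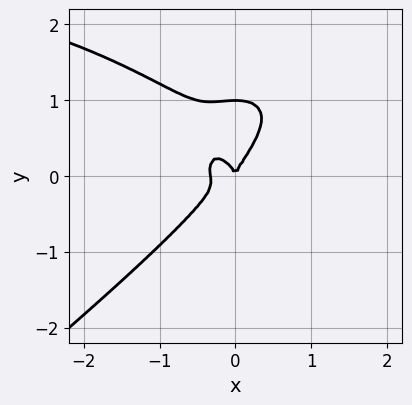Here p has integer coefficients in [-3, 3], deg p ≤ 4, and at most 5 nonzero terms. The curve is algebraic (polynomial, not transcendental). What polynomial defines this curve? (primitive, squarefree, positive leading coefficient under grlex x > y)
1. The degree is 4 — the shape is more complex than any degree-3 curve.
2. Against the integer gridlines: among the integer gridlines, it crosses the y-axis at y ∈ {0, 1}; one x-axis crossing is at x = 0.
3. Solving for integer coefficients yields p as stated.

x^3*y - 2*y^4 - 3*x^3 + 2*y^3 - x^2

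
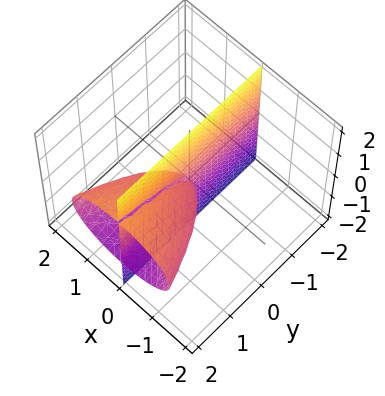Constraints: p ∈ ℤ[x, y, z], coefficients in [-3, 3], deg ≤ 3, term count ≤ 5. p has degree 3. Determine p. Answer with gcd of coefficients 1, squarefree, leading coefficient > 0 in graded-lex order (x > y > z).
1. There are 2 components. Treating them together as one polynomial.
2. The degree is 3 — the shape is more complex than any degree-2 surface.
3. Checking where it meets the axes: every point of the y-axis in the box is on the surface; one x-axis crossing is at x = 0; the visible z-axis segment lies entirely on the surface.
4. Together with the visible shape, these determine p as stated.

x^3 + 2*x*z^2 - x*y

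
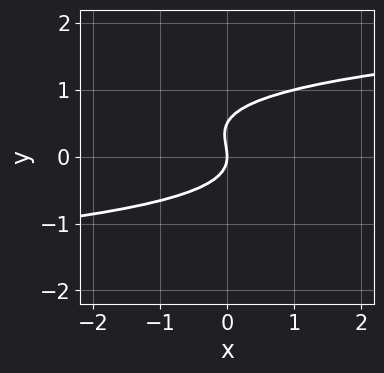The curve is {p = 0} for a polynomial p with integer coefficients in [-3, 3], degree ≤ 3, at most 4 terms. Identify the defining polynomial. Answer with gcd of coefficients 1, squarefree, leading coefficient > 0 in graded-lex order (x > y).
1. deg p = 3. The shape is more complex than any degree-2 curve.
2. Observable constraints: one y-axis crossing is at y = 0; it meets the x-axis at x = 0 (among the integer gridlines).
3. The integer polynomial consistent with all of this is the stated p.

2*y^3 - y^2 - x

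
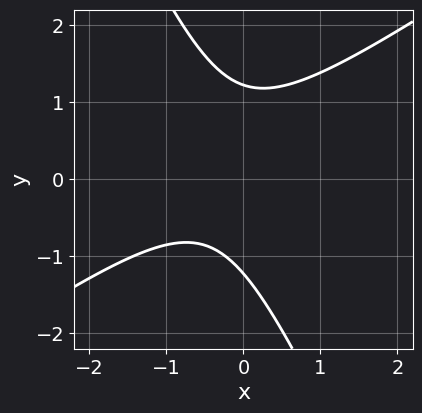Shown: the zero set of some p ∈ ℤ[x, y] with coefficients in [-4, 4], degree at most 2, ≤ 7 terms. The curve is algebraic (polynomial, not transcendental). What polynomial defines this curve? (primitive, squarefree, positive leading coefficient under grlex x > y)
3*x^2 - 3*x*y - 2*y^2 + 2*x + 3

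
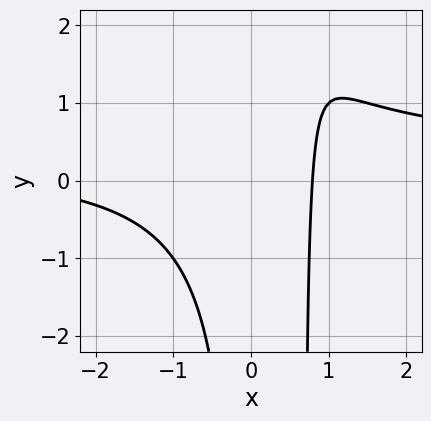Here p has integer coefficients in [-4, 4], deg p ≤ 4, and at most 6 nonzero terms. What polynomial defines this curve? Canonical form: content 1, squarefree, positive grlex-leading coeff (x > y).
3*x^2*y - x^2 - 2*x*y - 3*x + 3

First, degree: the shape is more complex than any degree-2 curve, so deg p = 3.
Then, from the visible intercepts: it misses every integer gridline on the y-axis.
Finally, solving for integer coefficients yields p as stated.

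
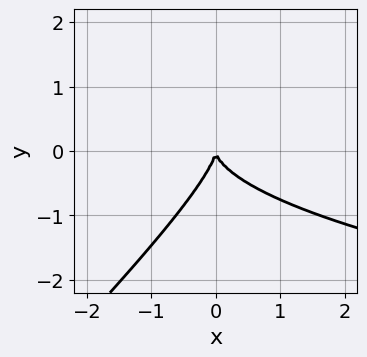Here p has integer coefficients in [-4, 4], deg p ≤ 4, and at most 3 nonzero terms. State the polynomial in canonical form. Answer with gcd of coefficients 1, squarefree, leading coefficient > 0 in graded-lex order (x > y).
x*y^2 - y^3 - x^2

(a) deg p = 3.
(b) Against the integer gridlines: it meets the y-axis at y = 0 (among the integer gridlines); one x-axis crossing is at x = 0.
(c) Putting this together gives p.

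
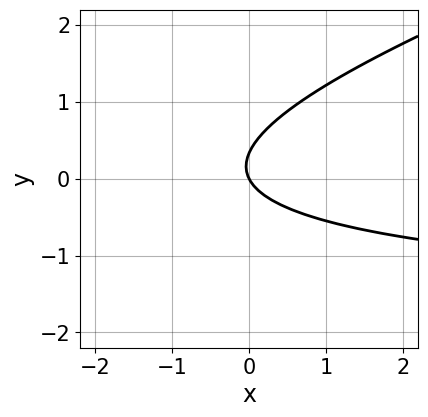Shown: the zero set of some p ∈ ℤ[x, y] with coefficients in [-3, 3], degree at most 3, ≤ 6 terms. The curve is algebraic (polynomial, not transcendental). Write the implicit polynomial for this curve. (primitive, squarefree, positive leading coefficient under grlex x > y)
x*y - 3*y^2 + 2*x + y

The degree is 2 — no degree-1 curve has this shape.
Reading off the gridlines: it meets the y-axis at y = 0 (among the integer gridlines); one x-axis crossing is at x = 0.
Fitting integer coefficients to these (and the overall shape) gives p.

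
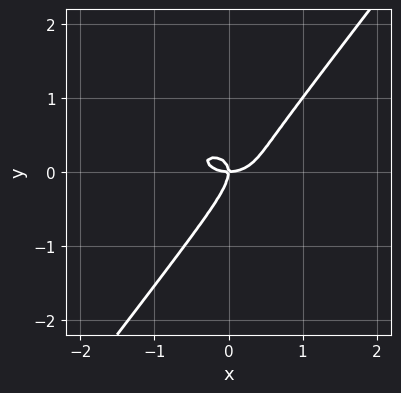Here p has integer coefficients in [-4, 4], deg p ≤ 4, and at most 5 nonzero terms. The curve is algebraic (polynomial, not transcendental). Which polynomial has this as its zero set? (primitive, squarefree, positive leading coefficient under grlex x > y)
x^3 + 2*x*y^2 - 2*y^3 - x*y

1. Degree: the shape is more complex than any degree-2 curve, so deg p = 3.
2. From the axis intercepts and sections: it crosses the y-axis at the gridline y = 0; it meets the x-axis at x = 0 (among the integer gridlines).
3. Putting this together gives p.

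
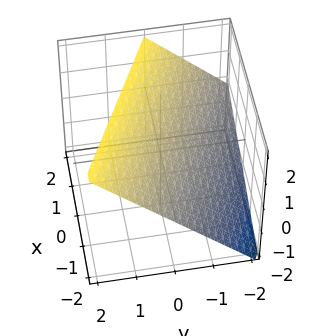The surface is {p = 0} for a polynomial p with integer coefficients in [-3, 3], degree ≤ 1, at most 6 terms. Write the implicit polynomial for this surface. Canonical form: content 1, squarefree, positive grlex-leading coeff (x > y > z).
Degree: every cross-section is a straight line — this is a plane, so deg p = 1.
Observable constraints: it crosses the y-axis at the gridline y = -1; it meets the z-axis at z = 1 (among the integer gridlines).
Assembling these constraints gives the stated polynomial.

x + 2*y - 2*z + 2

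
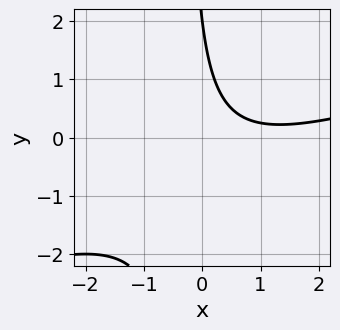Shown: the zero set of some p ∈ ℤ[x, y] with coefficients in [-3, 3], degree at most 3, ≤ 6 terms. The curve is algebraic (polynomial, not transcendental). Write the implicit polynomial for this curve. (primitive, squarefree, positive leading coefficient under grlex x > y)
First, deg p = 2.
Next, from the axis intercepts and sections: the curve avoids every integer x-axis point in the box; one y-axis crossing is at y = 2.
Finally, assembling these constraints gives the stated polynomial.

x^2 - 3*x*y - 2*x - y + 2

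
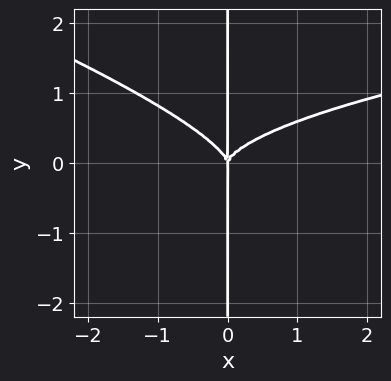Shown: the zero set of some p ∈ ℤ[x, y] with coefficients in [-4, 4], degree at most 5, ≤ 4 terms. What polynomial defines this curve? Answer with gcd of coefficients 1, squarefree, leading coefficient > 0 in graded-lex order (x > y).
1. Degree: no degree-3 curve has this shape, so deg p = 4.
2. Checking where it meets the axes: it meets the x-axis at x = 0 (among the integer gridlines); the visible y-axis segment lies entirely on the curve.
3. Assembling these constraints gives the stated polynomial.

x^2*y^2 + 3*x*y^3 - x^3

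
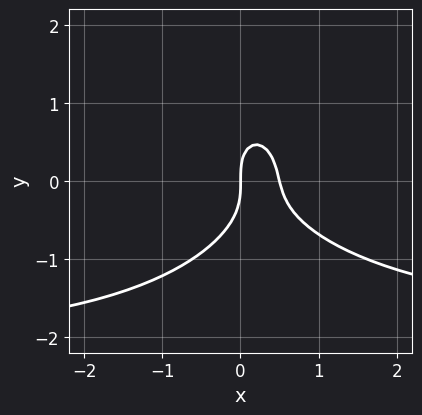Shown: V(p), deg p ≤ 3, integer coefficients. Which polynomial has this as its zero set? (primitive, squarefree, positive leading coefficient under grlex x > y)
(a) The degree is 3 — the shape is more complex than any degree-2 curve.
(b) Checking where it meets the axes: one y-axis crossing is at y = 0; it crosses the x-axis at the gridline x = 0.
(c) The integer polynomial consistent with all of this is the stated p.

x^2*y + y^3 + 2*x^2 - x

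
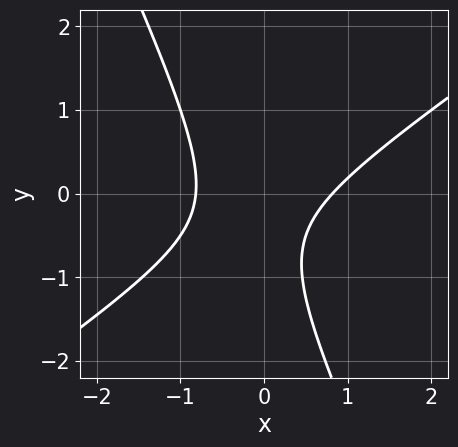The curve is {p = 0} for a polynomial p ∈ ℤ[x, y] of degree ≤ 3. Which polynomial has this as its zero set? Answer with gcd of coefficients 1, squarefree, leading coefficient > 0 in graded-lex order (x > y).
3*x^2 - 3*x*y - 2*y^2 - 2*y - 2

First, degree: the shape is more complex than any degree-1 curve, so deg p = 2.
Next, from the axis intercepts and sections: the curve avoids every integer y-axis point in the box.
Finally, these observations pin down the coefficients.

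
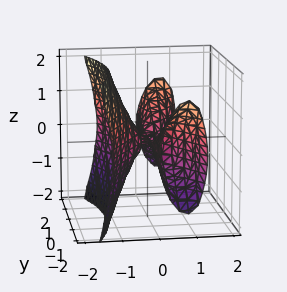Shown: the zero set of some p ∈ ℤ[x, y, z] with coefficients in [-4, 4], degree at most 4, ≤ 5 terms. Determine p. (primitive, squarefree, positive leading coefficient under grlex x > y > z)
3*x^3 - x*y^2 + z^2

(a) The degree is 3 — a generic line meets the surface in up to 3 points.
(b) Observable constraints: every point of the y-axis in the box is on the surface; one x-axis crossing is at x = 0; one z-axis crossing is at z = 0.
(c) These observations pin down the coefficients.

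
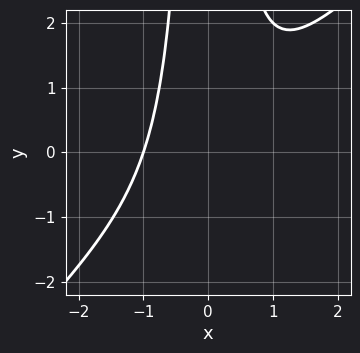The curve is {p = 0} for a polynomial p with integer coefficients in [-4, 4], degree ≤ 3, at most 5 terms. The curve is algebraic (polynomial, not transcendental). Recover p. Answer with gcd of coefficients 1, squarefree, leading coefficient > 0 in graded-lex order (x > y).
1. The degree is 3 — no degree-2 curve has this shape.
2. From the axis intercepts and sections: it misses every integer gridline on the y-axis; it crosses the x-axis at the gridline x = -1.
3. These observations pin down the coefficients.

x^3 - x^2*y + 1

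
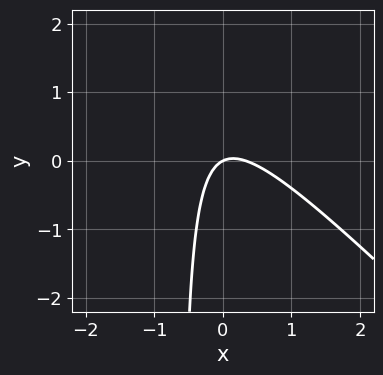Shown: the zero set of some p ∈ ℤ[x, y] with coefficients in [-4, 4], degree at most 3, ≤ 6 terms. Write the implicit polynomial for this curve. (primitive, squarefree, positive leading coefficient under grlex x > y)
First, degree: the shape is more complex than any degree-1 curve, so deg p = 2.
Then, from the axis intercepts and sections: one y-axis crossing is at y = 0; it meets the x-axis at x = 0 (among the integer gridlines).
Finally, together with the visible shape, these determine p as stated.

3*x^2 + 3*x*y - x + 2*y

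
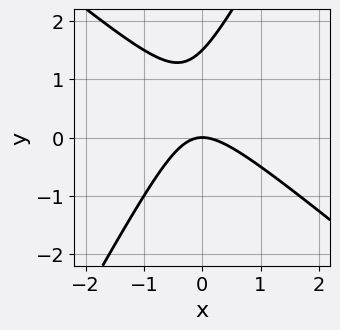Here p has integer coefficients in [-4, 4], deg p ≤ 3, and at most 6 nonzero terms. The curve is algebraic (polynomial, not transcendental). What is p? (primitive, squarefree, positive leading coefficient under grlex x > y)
3*x^2 + 2*x*y - 2*y^2 + 3*y

First, the degree is 2 — a generic line meets the curve in up to 2 points.
Then, reading off the gridlines: it meets the x-axis at x = 0 (among the integer gridlines); it crosses the y-axis at the gridline y = 0.
Finally, these observations pin down the coefficients.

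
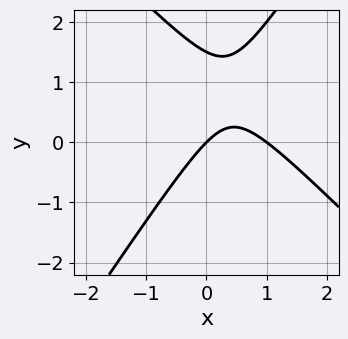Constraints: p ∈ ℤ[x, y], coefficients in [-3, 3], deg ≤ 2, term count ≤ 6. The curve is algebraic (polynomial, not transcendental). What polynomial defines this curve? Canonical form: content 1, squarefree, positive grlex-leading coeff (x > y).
3*x^2 + x*y - 2*y^2 - 3*x + 3*y

First, the degree is 2 — a generic line meets the curve in up to 2 points.
Next, from the axis intercepts and sections: the x-axis gridline crossings are at x ∈ {0, 1}; one y-axis crossing is at y = 0.
Finally, assembling these constraints gives the stated polynomial.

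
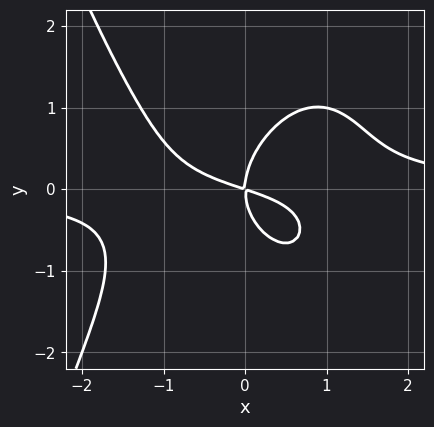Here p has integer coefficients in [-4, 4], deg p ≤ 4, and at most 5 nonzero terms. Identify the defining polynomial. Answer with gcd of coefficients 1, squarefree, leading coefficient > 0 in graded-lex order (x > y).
Degree: a generic line meets the curve in up to 4 points, so deg p = 4.
Reading off the gridlines: it meets the y-axis at y = 0 (among the integer gridlines); it crosses the x-axis at the gridline x = 0.
These observations pin down the coefficients.

2*x^3*y + 2*y^3 - x^2 - 3*x*y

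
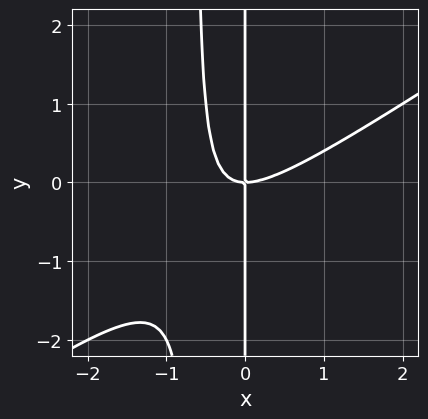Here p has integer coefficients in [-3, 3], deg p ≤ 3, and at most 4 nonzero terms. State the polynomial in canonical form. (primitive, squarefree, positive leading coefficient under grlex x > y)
2*x^3 - 3*x^2*y - 2*x*y

First, the degree is 3 — a generic line meets the curve in up to 3 points.
Next, observable constraints: the visible y-axis segment lies entirely on the curve; it crosses the x-axis at the gridline x = 0.
Finally, solving for integer coefficients yields p as stated.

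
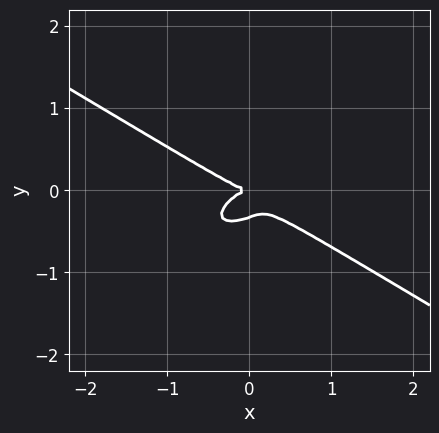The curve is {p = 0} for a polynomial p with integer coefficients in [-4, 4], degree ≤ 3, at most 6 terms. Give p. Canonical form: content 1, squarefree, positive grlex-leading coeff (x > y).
(a) The degree is 3 — the shape is more complex than any degree-2 curve.
(b) Reading off the gridlines: one y-axis crossing is at y = 0; one x-axis crossing is at x = 0.
(c) The integer polynomial consistent with all of this is the stated p.

x^3 - x*y^2 + 3*y^3 + y^2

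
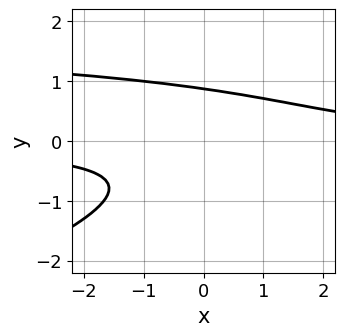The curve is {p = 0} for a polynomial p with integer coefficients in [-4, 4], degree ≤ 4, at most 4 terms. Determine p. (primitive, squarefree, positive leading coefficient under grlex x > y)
x*y^2 - 3*y^3 - 2*x*y + 2

1. The degree is 3 — no degree-2 curve has this shape.
2. Checking where it meets the axes: the curve avoids every integer x-axis point in the box.
3. Matching integer coefficients to the picture gives p.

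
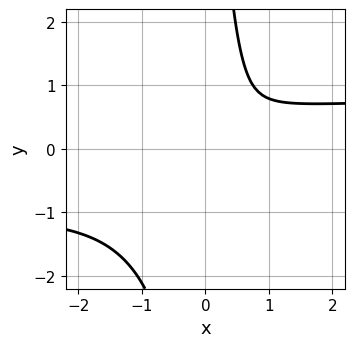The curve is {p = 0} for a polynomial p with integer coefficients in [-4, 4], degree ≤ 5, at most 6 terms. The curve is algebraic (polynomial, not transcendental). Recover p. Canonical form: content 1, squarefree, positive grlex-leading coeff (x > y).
x^2*y^2 + 2*x*y^3 + 2*x*y^2 - x^2 - 3*y^2

(a) The degree is 4 — the shape is more complex than any degree-3 curve.
(b) Matching integer coefficients to the picture gives p.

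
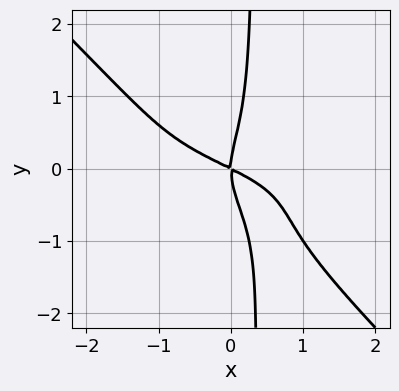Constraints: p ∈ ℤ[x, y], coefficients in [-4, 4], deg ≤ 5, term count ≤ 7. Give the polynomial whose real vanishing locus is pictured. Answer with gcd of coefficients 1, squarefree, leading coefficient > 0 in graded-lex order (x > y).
First, degree: no degree-3 curve has this shape, so deg p = 4.
Next, checking where it meets the axes: one x-axis crossing is at x = 0; it meets the y-axis at y = 0 (among the integer gridlines).
Finally, these observations pin down the coefficients.

3*x^2*y^2 + 3*x*y^3 - y^3 + x^2 + 2*x*y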